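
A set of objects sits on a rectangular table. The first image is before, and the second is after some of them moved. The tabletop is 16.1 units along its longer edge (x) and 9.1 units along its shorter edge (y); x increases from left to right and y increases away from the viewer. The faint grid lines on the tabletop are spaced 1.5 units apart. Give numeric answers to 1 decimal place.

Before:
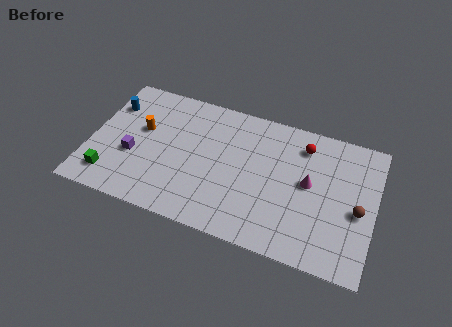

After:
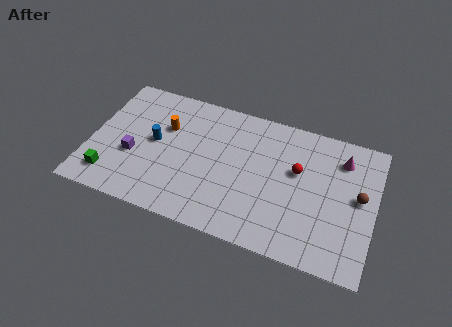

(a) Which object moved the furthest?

the blue cylinder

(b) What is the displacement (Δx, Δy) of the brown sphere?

(0.0, 0.9)

The brown sphere was at about (15.2, 4.0) and moved to about (15.2, 4.9).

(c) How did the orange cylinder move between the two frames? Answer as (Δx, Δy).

(1.3, 0.6)

From the two frames, the orange cylinder sits at roughly (2.8, 5.4) before and (4.1, 6.0) after.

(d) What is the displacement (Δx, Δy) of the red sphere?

(-0.2, -1.8)

The red sphere started near (11.9, 7.3) and ended near (11.7, 5.5).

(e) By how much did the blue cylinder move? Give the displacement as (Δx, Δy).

(2.7, -1.8)

The blue cylinder started near (0.9, 6.6) and ended near (3.6, 4.8).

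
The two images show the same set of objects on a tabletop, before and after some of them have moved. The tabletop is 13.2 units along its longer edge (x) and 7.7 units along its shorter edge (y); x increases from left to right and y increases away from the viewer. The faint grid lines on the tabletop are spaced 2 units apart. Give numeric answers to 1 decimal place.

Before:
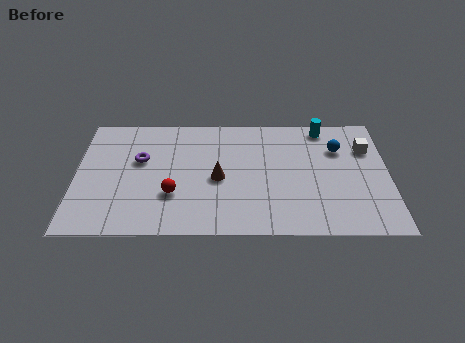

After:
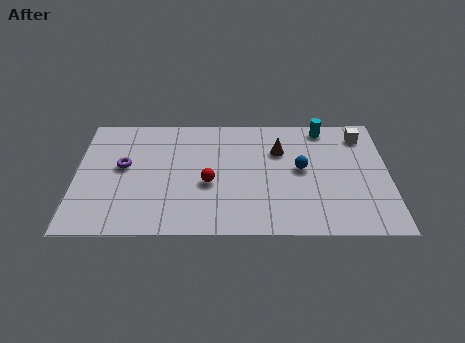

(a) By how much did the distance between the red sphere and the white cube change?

-1.5

Before: roughly 8.7 units apart; after: 7.2. That's 1.5 units closer together.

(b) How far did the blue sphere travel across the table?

2.1

The blue sphere was near (11.1, 5.4) before and (9.5, 4.1) after, so it travelled √(1.6² + 1.3²) ≈ 2.1 units.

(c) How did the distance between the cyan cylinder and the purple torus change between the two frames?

+0.8

They were about 8.1 units apart before and 8.9 after — 0.8 units further apart.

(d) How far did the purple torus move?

0.8

The purple torus moved from about (2.7, 4.7) to (2.0, 4.3), a distance of √(0.7² + 0.4²) ≈ 0.8.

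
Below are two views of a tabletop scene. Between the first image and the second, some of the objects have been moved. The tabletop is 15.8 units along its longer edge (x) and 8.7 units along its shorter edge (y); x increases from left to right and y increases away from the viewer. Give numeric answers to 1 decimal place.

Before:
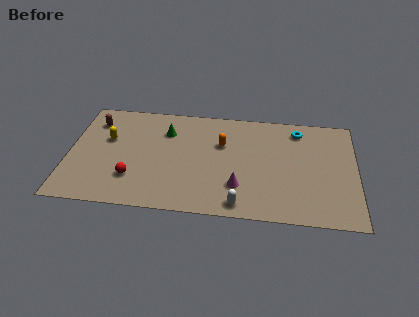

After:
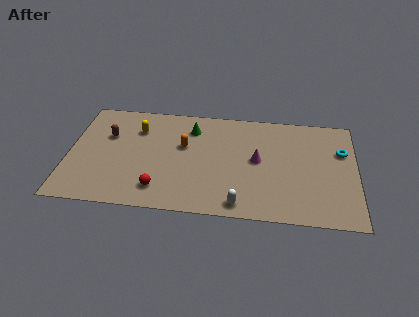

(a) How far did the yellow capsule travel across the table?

1.9

The yellow capsule was near (2.1, 5.4) before and (3.7, 6.4) after, so it travelled √(1.6² + 1.0²) ≈ 1.9 units.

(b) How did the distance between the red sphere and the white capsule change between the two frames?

-1.6

They were about 6.1 units apart before and 4.5 after — 1.6 units closer together.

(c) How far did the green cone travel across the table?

1.5

The green cone was near (5.3, 6.4) before and (6.7, 6.8) after, so it travelled √(1.4² + 0.4²) ≈ 1.5 units.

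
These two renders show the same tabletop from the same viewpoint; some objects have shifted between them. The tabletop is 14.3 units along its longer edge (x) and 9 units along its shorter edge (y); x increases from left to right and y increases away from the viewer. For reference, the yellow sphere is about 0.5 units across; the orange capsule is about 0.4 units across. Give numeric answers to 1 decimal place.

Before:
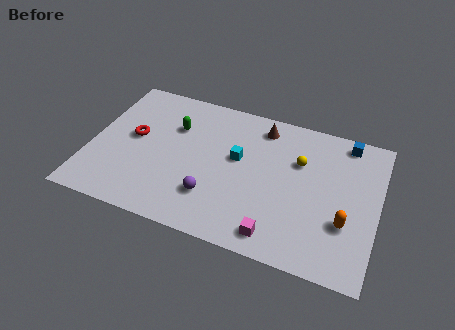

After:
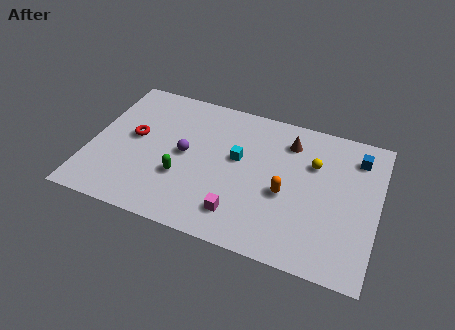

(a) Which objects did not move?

the red torus and the cyan cube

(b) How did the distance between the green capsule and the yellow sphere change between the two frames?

+0.7

Before: roughly 6.3 units apart; after: 7.0. That's 0.7 units further apart.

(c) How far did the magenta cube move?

2.0

From (9.6, 1.2) to (7.7, 1.8), the magenta cube covered √(1.9² + 0.6²) ≈ 2.0 units.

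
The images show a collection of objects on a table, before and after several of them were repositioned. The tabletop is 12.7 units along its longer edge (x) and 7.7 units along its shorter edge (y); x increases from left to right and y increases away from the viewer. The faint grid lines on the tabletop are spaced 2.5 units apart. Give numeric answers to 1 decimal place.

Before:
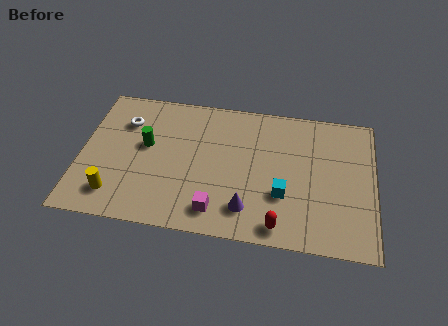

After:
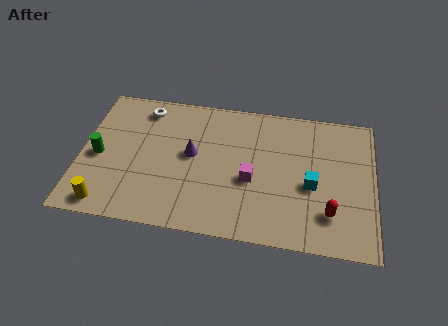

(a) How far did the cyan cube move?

1.4

The cyan cube moved from about (8.8, 2.6) to (10.0, 3.3), a distance of √(1.2² + 0.7²) ≈ 1.4.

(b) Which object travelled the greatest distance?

the purple cone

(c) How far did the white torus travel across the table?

1.2

The white torus moved from about (1.8, 5.6) to (2.6, 6.5), a distance of √(0.8² + 0.9²) ≈ 1.2.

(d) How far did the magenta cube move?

2.4

The magenta cube moved from about (6.0, 1.3) to (7.4, 3.2), a distance of √(1.4² + 1.9²) ≈ 2.4.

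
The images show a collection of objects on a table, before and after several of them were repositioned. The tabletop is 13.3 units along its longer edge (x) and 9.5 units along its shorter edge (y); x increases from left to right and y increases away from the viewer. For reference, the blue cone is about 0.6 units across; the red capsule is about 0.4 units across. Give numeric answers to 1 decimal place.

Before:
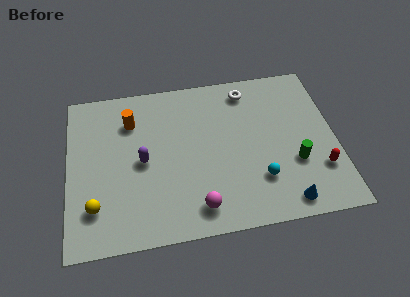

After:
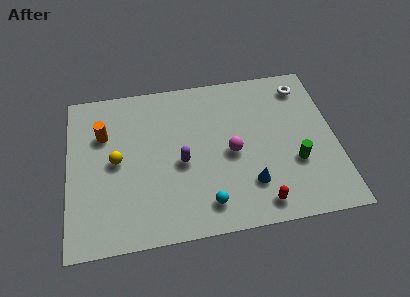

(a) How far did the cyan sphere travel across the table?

2.9

The cyan sphere moved from about (9.4, 2.6) to (6.7, 1.6), a distance of √(2.7² + 1.0²) ≈ 2.9.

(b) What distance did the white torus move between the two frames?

2.8

From (9.1, 8.1) to (11.9, 7.9), the white torus covered √(2.8² + 0.2²) ≈ 2.8 units.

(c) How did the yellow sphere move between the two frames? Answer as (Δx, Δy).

(1.1, 2.5)

The yellow sphere started near (1.3, 2.3) and ended near (2.4, 4.8).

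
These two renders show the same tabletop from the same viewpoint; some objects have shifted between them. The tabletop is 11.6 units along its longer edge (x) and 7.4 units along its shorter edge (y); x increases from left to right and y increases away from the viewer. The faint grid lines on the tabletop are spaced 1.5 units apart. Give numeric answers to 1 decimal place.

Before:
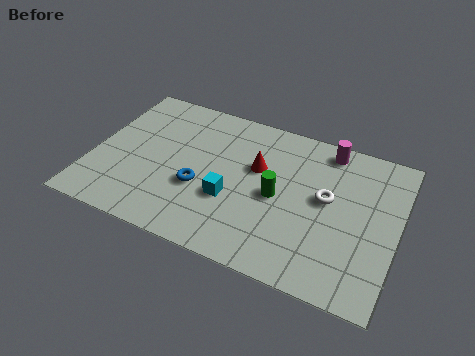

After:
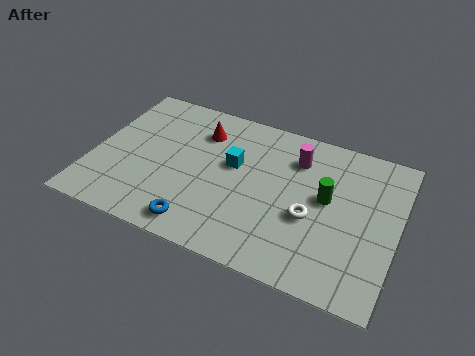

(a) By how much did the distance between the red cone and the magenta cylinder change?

+0.6

The distance was about 3.1 in the first image and 3.7 in the second, so they moved 0.6 units further apart.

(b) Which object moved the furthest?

the red cone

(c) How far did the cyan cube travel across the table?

1.7

From (5.4, 2.7) to (5.3, 4.4), the cyan cube covered √(0.1² + 1.7²) ≈ 1.7 units.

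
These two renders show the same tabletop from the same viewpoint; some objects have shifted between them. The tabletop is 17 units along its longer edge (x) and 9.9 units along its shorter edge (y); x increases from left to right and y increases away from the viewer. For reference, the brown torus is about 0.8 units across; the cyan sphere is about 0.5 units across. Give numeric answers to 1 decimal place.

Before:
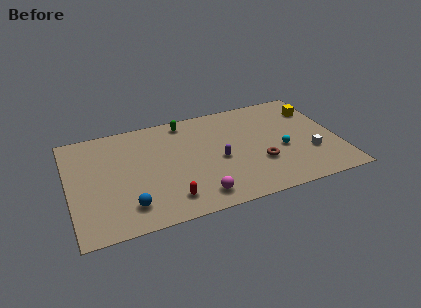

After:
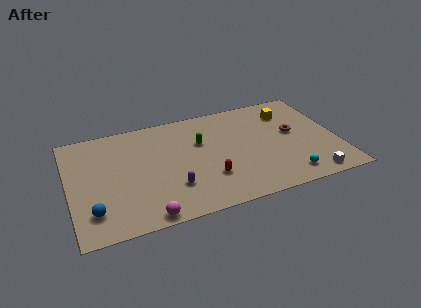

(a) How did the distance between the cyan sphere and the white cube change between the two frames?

-0.4

Before: roughly 1.9 units apart; after: 1.5. That's 0.4 units closer together.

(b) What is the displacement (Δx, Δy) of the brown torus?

(2.4, 2.2)

From the two frames, the brown torus sits at roughly (11.9, 3.3) before and (14.3, 5.5) after.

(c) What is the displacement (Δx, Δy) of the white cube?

(-0.2, -2.2)

From the two frames, the white cube sits at roughly (15.1, 3.2) before and (14.9, 1.0) after.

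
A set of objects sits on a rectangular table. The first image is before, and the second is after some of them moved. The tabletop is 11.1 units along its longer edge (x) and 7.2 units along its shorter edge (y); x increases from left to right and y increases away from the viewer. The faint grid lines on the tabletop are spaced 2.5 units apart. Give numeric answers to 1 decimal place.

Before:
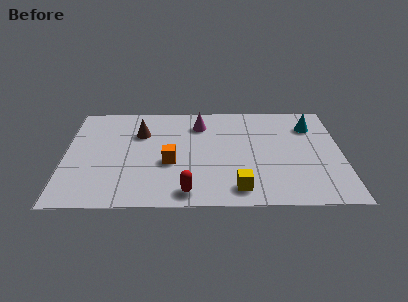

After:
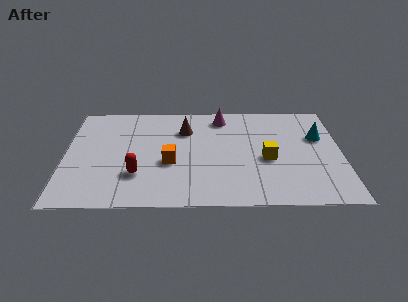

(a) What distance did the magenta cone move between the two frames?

1.0

From (5.4, 5.6) to (6.3, 6.1), the magenta cone covered √(0.9² + 0.5²) ≈ 1.0 units.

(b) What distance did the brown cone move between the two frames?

1.8

The brown cone moved from about (3.0, 5.0) to (4.8, 5.2), a distance of √(1.8² + 0.2²) ≈ 1.8.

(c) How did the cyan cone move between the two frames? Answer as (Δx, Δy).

(0.3, -0.8)

The cyan cone was at about (9.9, 5.4) and moved to about (10.2, 4.6).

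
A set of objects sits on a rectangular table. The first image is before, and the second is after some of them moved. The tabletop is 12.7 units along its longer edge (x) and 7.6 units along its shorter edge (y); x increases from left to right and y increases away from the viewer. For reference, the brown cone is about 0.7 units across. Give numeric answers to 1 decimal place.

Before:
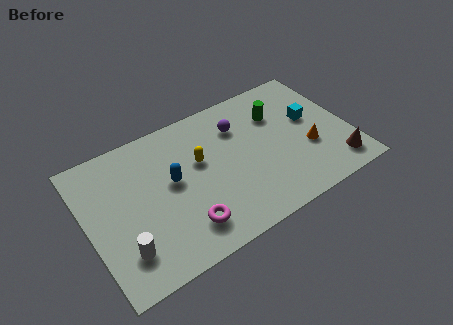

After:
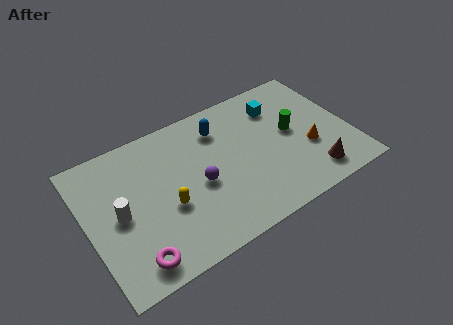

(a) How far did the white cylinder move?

1.9

The white cylinder moved from about (1.4, 1.8) to (1.5, 3.7), a distance of √(0.1² + 1.9²) ≈ 1.9.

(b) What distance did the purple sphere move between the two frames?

3.2

The purple sphere was near (7.6, 5.6) before and (5.3, 3.4) after, so it travelled √(2.3² + 2.2²) ≈ 3.2 units.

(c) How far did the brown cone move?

1.2

From (11.7, 1.3) to (10.5, 1.3), the brown cone covered √(1.2² + 0.0²) ≈ 1.2 units.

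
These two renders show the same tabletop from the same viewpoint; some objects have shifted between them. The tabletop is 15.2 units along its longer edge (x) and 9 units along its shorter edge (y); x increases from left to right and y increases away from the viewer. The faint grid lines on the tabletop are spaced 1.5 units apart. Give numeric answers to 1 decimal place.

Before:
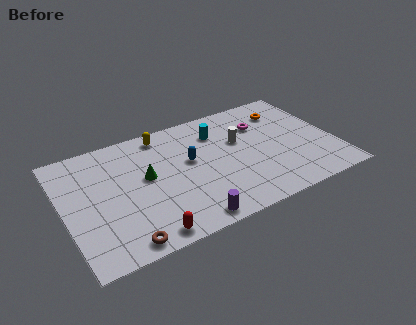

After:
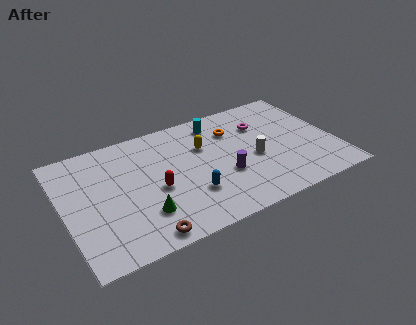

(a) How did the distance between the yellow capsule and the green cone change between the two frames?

+2.1

The distance was about 3.2 in the first image and 5.3 in the second, so they moved 2.1 units further apart.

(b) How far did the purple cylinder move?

3.4

The purple cylinder moved from about (6.4, 0.9) to (8.8, 3.3), a distance of √(2.4² + 2.4²) ≈ 3.4.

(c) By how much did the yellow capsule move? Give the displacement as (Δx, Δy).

(2.1, -1.9)

From the two frames, the yellow capsule sits at roughly (5.9, 7.9) before and (8.0, 6.0) after.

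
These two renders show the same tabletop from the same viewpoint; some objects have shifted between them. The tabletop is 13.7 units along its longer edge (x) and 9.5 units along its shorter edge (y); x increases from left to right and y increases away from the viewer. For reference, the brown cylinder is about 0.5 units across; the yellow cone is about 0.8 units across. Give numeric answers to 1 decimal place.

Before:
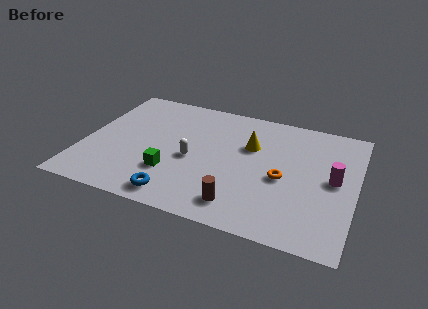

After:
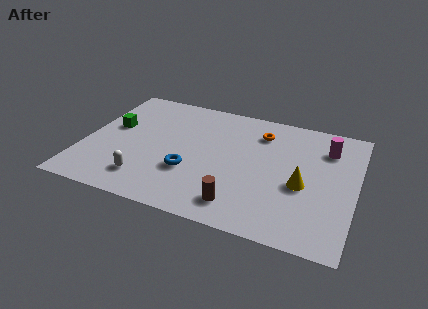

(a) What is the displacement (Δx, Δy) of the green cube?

(-3.3, 2.7)

From the two frames, the green cube sits at roughly (4.6, 2.8) before and (1.3, 5.5) after.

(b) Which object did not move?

the brown cylinder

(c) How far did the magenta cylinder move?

2.4

From (12.6, 4.9) to (12.1, 7.2), the magenta cylinder covered √(0.5² + 2.3²) ≈ 2.4 units.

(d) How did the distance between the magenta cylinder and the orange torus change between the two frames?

+0.8

They were about 2.6 units apart before and 3.4 after — 0.8 units further apart.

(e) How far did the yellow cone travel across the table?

3.6

The yellow cone was near (8.3, 6.2) before and (11.1, 4.0) after, so it travelled √(2.8² + 2.2²) ≈ 3.6 units.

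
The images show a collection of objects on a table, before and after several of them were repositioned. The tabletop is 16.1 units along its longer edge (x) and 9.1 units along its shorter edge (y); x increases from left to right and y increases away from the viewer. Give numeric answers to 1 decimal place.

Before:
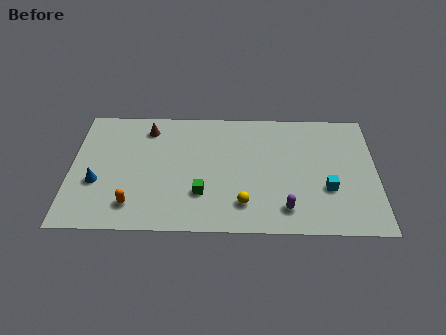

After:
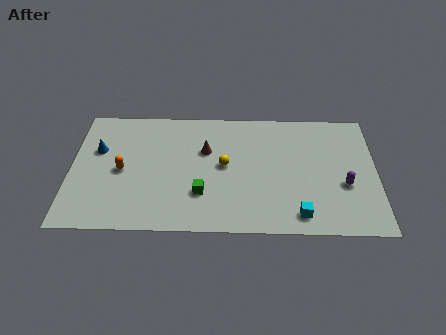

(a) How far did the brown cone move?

3.5

From (4.0, 7.5) to (7.1, 5.9), the brown cone covered √(3.1² + 1.6²) ≈ 3.5 units.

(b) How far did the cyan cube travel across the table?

2.4

The cyan cube moved from about (13.5, 3.2) to (12.0, 1.3), a distance of √(1.5² + 1.9²) ≈ 2.4.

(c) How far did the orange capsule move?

2.6

The orange capsule was near (3.3, 1.8) before and (2.7, 4.3) after, so it travelled √(0.6² + 2.5²) ≈ 2.6 units.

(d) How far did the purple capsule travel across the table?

3.6

The purple capsule was near (11.3, 1.7) before and (14.4, 3.5) after, so it travelled √(3.1² + 1.8²) ≈ 3.6 units.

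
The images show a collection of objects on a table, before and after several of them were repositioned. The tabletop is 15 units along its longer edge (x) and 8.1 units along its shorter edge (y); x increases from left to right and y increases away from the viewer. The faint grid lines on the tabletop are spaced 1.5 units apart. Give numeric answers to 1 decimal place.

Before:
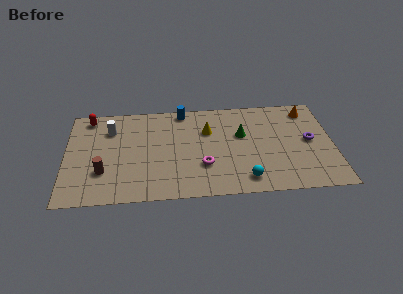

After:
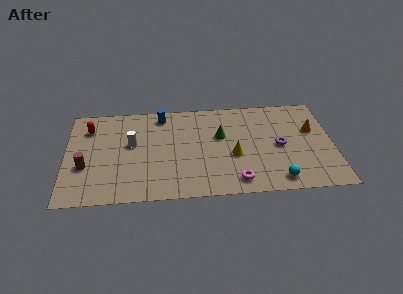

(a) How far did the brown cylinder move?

1.1

The brown cylinder was near (2.1, 2.5) before and (1.1, 3.0) after, so it travelled √(1.0² + 0.5²) ≈ 1.1 units.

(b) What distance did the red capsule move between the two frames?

0.9

The red capsule was near (1.3, 7.1) before and (1.3, 6.2) after, so it travelled √(0.0² + 0.9²) ≈ 0.9 units.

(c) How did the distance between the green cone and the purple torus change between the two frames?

-0.4

Before: roughly 3.9 units apart; after: 3.5. That's 0.4 units closer together.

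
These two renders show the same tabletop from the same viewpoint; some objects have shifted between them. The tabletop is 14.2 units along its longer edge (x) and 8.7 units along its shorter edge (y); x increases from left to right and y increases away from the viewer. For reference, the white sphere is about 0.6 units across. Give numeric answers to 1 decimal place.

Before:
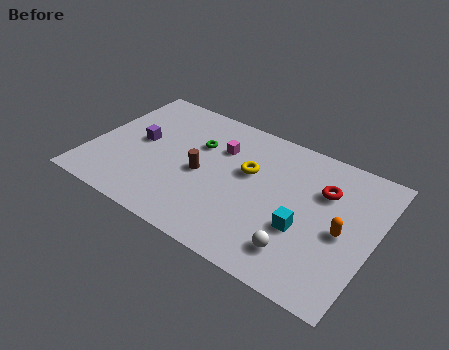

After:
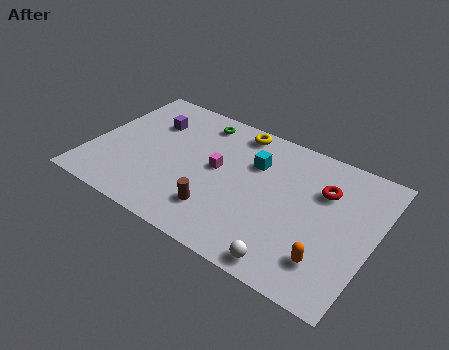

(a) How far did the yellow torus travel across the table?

2.6

The yellow torus was near (7.8, 5.3) before and (6.8, 7.7) after, so it travelled √(1.0² + 2.4²) ≈ 2.6 units.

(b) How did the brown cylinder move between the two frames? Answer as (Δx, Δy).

(1.2, -1.9)

The brown cylinder was at about (5.6, 4.0) and moved to about (6.8, 2.1).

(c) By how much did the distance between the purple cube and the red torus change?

-0.4

They were about 9.3 units apart before and 8.9 after — 0.4 units closer together.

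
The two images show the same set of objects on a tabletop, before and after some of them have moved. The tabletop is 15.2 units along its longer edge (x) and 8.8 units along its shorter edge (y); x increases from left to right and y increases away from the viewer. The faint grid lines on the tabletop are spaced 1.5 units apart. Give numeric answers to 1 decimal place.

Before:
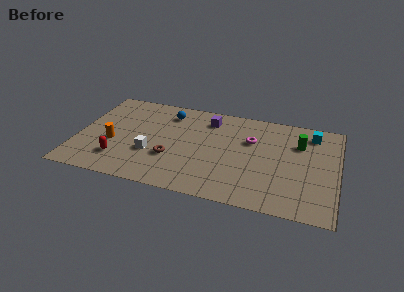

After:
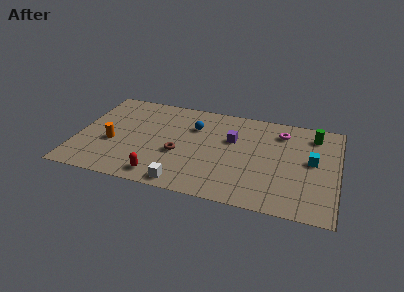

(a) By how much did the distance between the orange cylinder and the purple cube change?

+0.7

The distance was about 6.5 in the first image and 7.2 in the second, so they moved 0.7 units further apart.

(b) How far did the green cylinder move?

1.3

From (12.9, 6.2) to (13.7, 7.2), the green cylinder covered √(0.8² + 1.0²) ≈ 1.3 units.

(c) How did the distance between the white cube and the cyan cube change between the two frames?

-1.9

They were about 10.1 units apart before and 8.2 after — 1.9 units closer together.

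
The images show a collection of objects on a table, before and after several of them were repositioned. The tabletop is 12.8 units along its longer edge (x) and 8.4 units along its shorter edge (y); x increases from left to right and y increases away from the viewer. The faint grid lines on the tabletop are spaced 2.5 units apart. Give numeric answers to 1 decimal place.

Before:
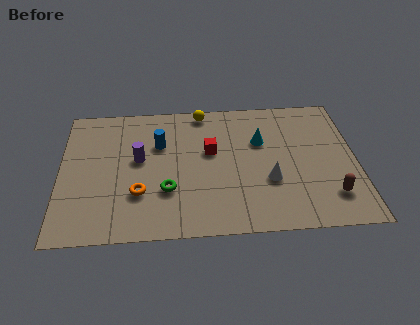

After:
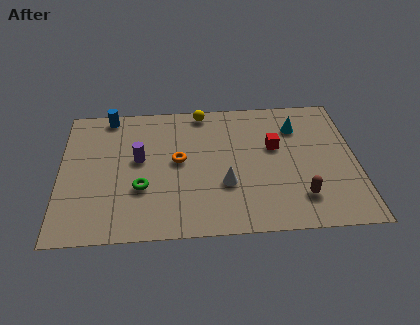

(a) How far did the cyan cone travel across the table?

1.8

From (8.7, 5.5) to (10.3, 6.3), the cyan cone covered √(1.6² + 0.8²) ≈ 1.8 units.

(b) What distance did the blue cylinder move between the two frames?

3.0

The blue cylinder moved from about (4.3, 5.6) to (2.1, 7.6), a distance of √(2.2² + 2.0²) ≈ 3.0.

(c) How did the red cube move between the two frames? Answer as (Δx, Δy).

(2.8, 0.1)

From the two frames, the red cube sits at roughly (6.5, 5.0) before and (9.3, 5.1) after.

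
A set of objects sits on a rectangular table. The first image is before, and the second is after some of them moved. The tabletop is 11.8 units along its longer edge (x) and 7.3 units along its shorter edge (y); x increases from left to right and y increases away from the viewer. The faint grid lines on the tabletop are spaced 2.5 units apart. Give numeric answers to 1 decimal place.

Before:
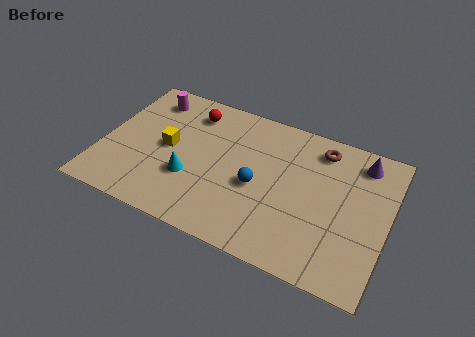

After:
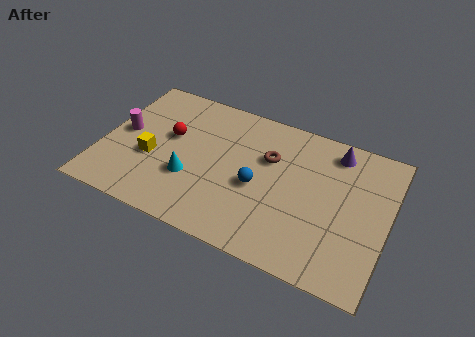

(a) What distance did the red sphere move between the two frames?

1.7

The red sphere moved from about (3.4, 5.9) to (2.7, 4.3), a distance of √(0.7² + 1.6²) ≈ 1.7.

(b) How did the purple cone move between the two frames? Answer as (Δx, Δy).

(-1.1, 0.1)

The purple cone started near (10.5, 6.1) and ended near (9.4, 6.2).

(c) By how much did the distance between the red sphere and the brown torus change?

-1.3

They were about 5.4 units apart before and 4.1 after — 1.3 units closer together.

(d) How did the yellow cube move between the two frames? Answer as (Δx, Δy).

(-0.6, -0.8)

The yellow cube started near (2.7, 3.7) and ended near (2.1, 2.9).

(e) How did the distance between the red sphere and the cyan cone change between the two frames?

-1.3

Before: roughly 3.4 units apart; after: 2.1. That's 1.3 units closer together.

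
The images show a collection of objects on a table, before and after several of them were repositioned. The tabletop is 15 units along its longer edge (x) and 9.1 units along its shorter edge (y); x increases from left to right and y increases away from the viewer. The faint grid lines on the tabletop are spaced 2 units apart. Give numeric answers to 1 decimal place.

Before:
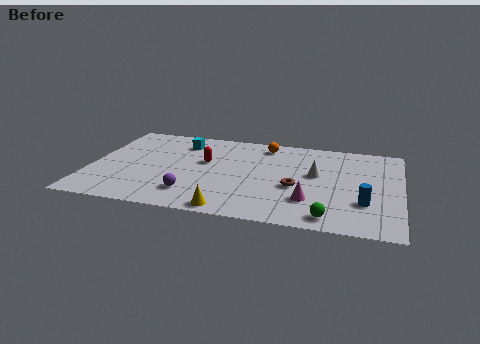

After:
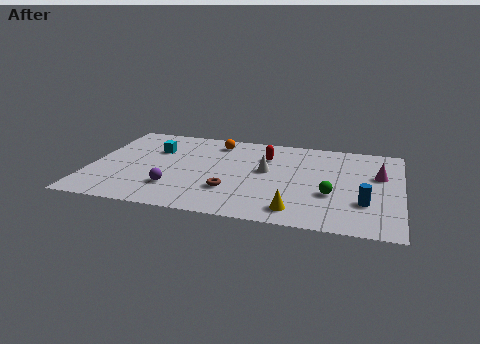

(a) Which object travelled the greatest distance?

the magenta cone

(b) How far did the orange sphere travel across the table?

2.4

The orange sphere was near (8.3, 7.8) before and (5.9, 7.6) after, so it travelled √(2.4² + 0.2²) ≈ 2.4 units.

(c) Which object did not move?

the blue cylinder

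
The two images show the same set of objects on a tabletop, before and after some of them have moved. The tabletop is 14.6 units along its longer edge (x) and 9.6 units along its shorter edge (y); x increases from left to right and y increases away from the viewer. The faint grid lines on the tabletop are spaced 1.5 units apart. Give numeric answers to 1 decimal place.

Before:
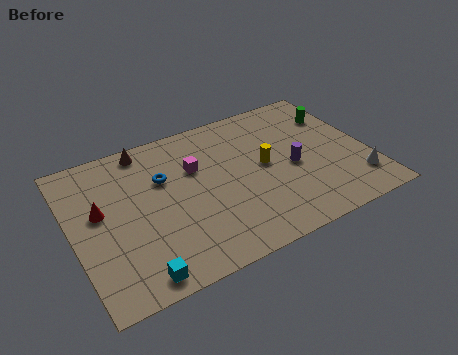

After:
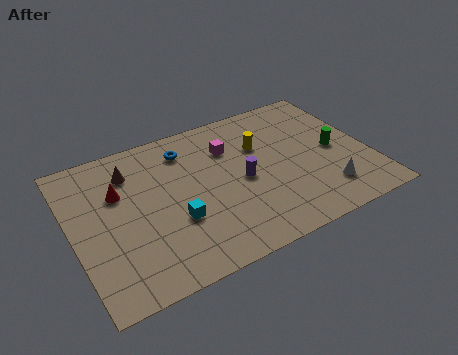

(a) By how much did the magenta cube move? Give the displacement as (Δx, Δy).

(1.8, 0.6)

From the two frames, the magenta cube sits at roughly (6.2, 6.3) before and (8.0, 6.9) after.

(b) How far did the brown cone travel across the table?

1.5

The brown cone was near (4.0, 8.6) before and (3.1, 7.4) after, so it travelled √(0.9² + 1.2²) ≈ 1.5 units.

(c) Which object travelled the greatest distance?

the cyan cube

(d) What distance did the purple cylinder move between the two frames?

2.5

The purple cylinder was near (10.8, 4.3) before and (8.3, 4.5) after, so it travelled √(2.5² + 0.2²) ≈ 2.5 units.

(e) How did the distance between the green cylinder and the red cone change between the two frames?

-1.5

They were about 12.2 units apart before and 10.7 after — 1.5 units closer together.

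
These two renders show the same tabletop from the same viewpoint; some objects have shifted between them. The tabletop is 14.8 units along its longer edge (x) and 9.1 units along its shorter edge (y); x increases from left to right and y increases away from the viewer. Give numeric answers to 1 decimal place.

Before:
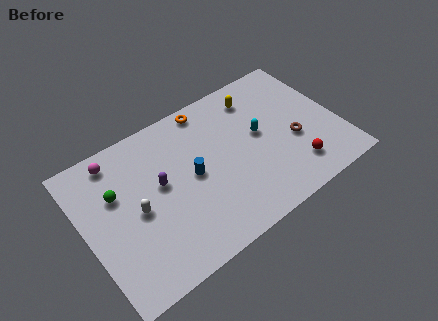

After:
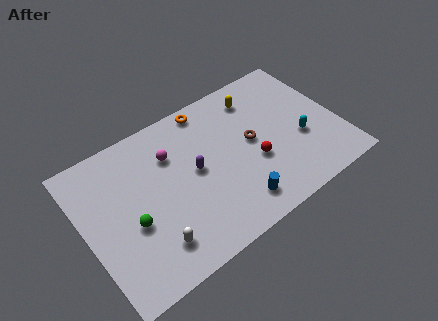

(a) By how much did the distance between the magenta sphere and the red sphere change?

-5.9

Before: roughly 11.2 units apart; after: 5.3. That's 5.9 units closer together.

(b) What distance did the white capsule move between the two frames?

2.5

The white capsule was near (2.9, 4.3) before and (3.4, 1.9) after, so it travelled √(0.5² + 2.4²) ≈ 2.5 units.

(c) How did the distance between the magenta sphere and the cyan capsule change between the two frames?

-0.7

They were about 8.5 units apart before and 7.8 after — 0.7 units closer together.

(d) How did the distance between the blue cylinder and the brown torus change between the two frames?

-2.4

The distance was about 6.0 in the first image and 3.6 in the second, so they moved 2.4 units closer together.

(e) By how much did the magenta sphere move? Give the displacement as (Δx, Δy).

(3.0, -1.4)

The magenta sphere was at about (2.3, 7.9) and moved to about (5.3, 6.5).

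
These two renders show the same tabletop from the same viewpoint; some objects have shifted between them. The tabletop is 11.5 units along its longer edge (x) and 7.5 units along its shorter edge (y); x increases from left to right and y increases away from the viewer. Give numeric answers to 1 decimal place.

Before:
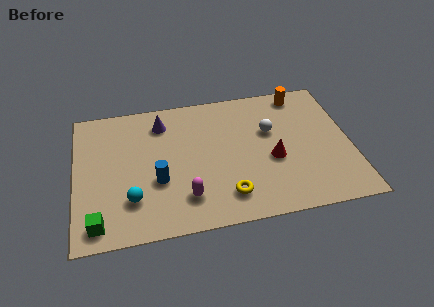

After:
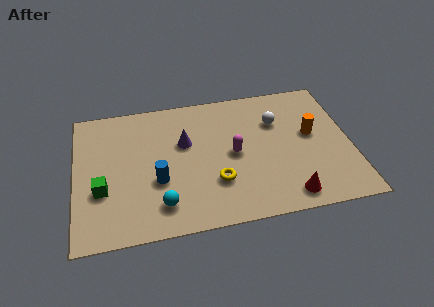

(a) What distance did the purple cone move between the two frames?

1.6

The purple cone moved from about (3.7, 6.0) to (4.6, 4.7), a distance of √(0.9² + 1.3²) ≈ 1.6.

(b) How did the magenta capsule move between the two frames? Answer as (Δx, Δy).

(2.1, 2.0)

From the two frames, the magenta capsule sits at roughly (4.5, 1.7) before and (6.6, 3.7) after.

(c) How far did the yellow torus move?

0.9

From (6.2, 1.5) to (5.8, 2.3), the yellow torus covered √(0.4² + 0.8²) ≈ 0.9 units.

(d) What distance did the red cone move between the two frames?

2.2

The red cone moved from about (8.2, 3.1) to (8.7, 1.0), a distance of √(0.5² + 2.1²) ≈ 2.2.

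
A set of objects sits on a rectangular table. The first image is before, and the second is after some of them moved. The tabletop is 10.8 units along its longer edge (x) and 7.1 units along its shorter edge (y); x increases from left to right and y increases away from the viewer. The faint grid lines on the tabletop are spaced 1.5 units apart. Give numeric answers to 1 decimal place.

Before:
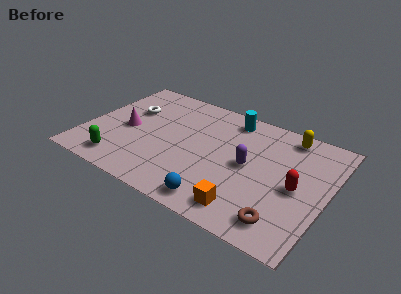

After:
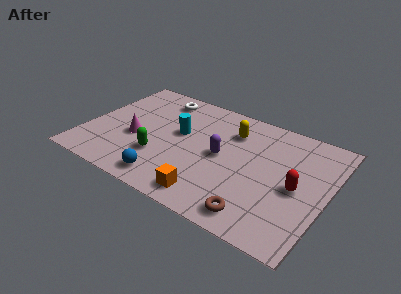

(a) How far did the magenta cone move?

0.6

The magenta cone moved from about (1.8, 3.3) to (2.3, 2.9), a distance of √(0.5² + 0.4²) ≈ 0.6.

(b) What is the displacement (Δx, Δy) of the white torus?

(1.1, 1.4)

The white torus was at about (1.7, 4.6) and moved to about (2.8, 6.0).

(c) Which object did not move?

the red capsule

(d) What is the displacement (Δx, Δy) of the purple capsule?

(-1.2, 0.0)

From the two frames, the purple capsule sits at roughly (7.3, 3.6) before and (6.1, 3.6) after.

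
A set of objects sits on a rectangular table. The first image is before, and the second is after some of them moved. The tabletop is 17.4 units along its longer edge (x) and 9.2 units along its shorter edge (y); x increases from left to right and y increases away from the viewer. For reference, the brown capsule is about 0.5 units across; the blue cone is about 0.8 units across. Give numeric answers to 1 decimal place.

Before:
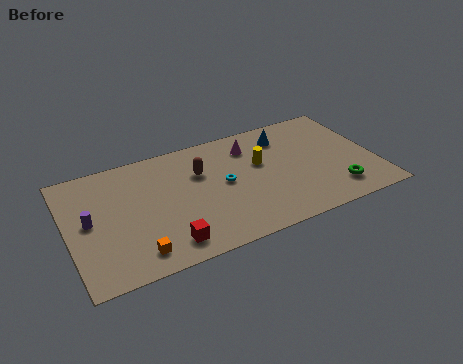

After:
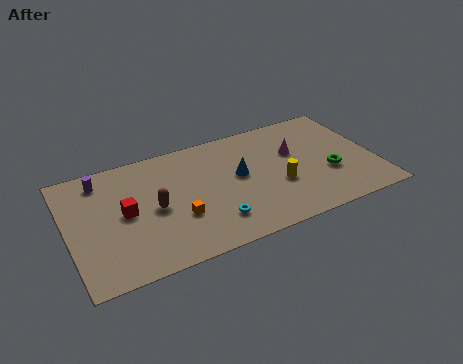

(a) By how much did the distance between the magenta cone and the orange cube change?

-1.6

They were about 9.1 units apart before and 7.5 after — 1.6 units closer together.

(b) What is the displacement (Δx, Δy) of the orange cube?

(2.5, 1.7)

From the two frames, the orange cube sits at roughly (3.5, 1.5) before and (6.0, 3.2) after.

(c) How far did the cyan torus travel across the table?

2.8

The cyan torus moved from about (8.8, 4.8) to (7.9, 2.1), a distance of √(0.9² + 2.7²) ≈ 2.8.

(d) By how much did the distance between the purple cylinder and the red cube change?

-2.0

Before: roughly 5.2 units apart; after: 3.2. That's 2.0 units closer together.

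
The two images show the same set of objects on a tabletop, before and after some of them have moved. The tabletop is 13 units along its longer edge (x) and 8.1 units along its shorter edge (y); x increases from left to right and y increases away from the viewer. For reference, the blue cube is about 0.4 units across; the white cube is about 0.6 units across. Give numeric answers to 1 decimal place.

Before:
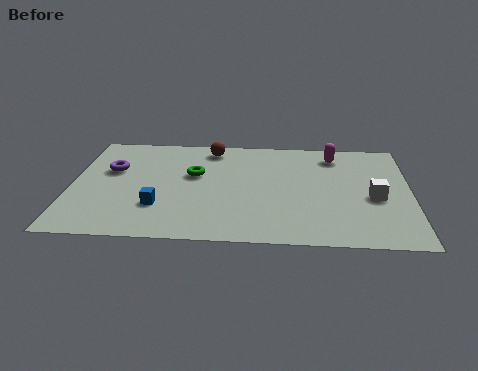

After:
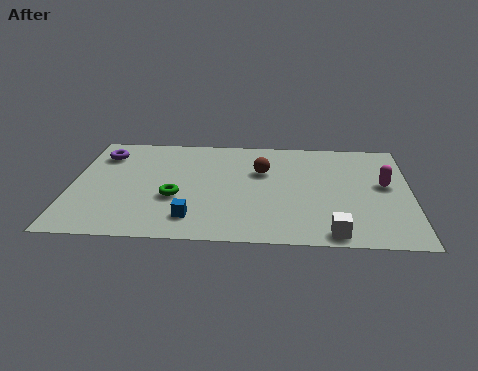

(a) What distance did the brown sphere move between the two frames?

2.6

The brown sphere was near (5.3, 7.0) before and (7.3, 5.3) after, so it travelled √(2.0² + 1.7²) ≈ 2.6 units.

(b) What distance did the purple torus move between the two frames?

1.3

From (1.5, 5.1) to (1.1, 6.3), the purple torus covered √(0.4² + 1.2²) ≈ 1.3 units.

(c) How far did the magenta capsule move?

2.9

The magenta capsule was near (10.1, 6.7) before and (12.0, 4.5) after, so it travelled √(1.9² + 2.2²) ≈ 2.9 units.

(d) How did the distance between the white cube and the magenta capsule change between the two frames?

+0.7

The distance was about 3.5 in the first image and 4.2 in the second, so they moved 0.7 units further apart.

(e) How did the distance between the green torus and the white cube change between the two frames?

-0.6

Before: roughly 7.0 units apart; after: 6.4. That's 0.6 units closer together.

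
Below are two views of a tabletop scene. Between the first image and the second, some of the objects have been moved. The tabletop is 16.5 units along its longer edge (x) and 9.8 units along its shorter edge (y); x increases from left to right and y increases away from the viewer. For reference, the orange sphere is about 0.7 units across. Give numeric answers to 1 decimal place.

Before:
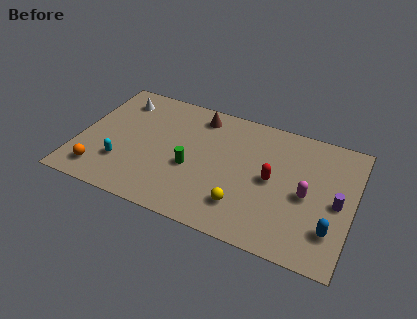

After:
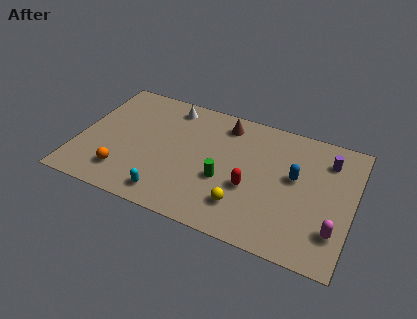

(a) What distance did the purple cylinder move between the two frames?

3.1

From (15.6, 4.6) to (14.8, 7.6), the purple cylinder covered √(0.8² + 3.0²) ≈ 3.1 units.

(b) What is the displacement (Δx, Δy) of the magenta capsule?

(1.8, -2.0)

From the two frames, the magenta capsule sits at roughly (13.8, 4.5) before and (15.6, 2.5) after.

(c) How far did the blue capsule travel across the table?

3.9

The blue capsule was near (15.4, 2.5) before and (13.0, 5.6) after, so it travelled √(2.4² + 3.1²) ≈ 3.9 units.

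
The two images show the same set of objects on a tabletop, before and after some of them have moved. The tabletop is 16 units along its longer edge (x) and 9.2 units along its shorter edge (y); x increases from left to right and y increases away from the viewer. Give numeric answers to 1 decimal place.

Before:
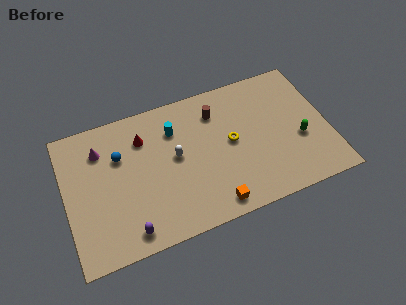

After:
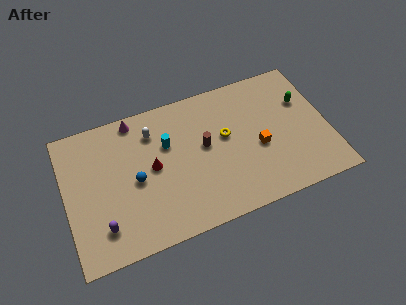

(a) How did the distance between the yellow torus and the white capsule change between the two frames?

+1.3

The distance was about 3.4 in the first image and 4.7 in the second, so they moved 1.3 units further apart.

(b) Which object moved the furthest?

the orange cube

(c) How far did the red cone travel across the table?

2.1

The red cone moved from about (4.9, 6.9) to (5.3, 4.8), a distance of √(0.4² + 2.1²) ≈ 2.1.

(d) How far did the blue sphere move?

2.1

The blue sphere moved from about (3.4, 6.2) to (4.2, 4.3), a distance of √(0.8² + 1.9²) ≈ 2.1.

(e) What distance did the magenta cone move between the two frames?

2.6

The magenta cone moved from about (2.3, 7.0) to (4.5, 8.3), a distance of √(2.2² + 1.3²) ≈ 2.6.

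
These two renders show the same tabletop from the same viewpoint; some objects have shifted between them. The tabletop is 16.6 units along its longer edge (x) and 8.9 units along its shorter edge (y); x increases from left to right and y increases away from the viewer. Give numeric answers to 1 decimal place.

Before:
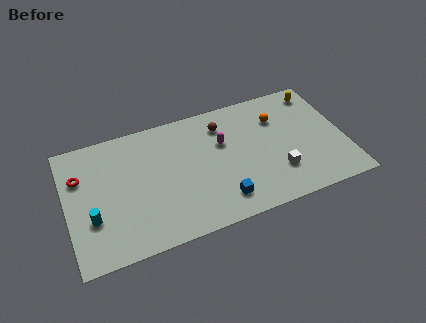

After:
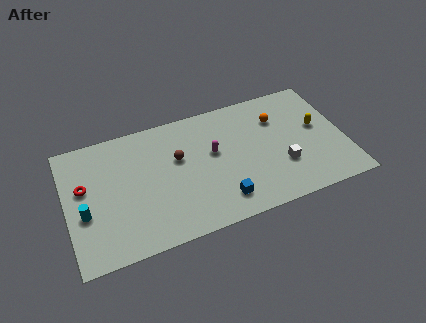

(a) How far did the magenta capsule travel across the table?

0.8

The magenta capsule was near (9.4, 5.7) before and (8.8, 5.2) after, so it travelled √(0.6² + 0.5²) ≈ 0.8 units.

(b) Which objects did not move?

the blue cube and the orange sphere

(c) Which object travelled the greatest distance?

the brown sphere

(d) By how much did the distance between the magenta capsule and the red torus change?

-0.8

Before: roughly 8.5 units apart; after: 7.7. That's 0.8 units closer together.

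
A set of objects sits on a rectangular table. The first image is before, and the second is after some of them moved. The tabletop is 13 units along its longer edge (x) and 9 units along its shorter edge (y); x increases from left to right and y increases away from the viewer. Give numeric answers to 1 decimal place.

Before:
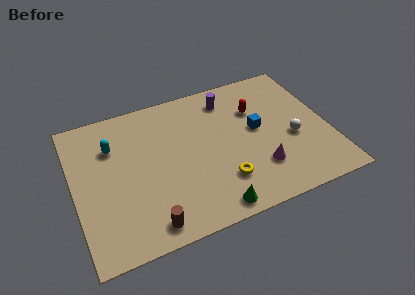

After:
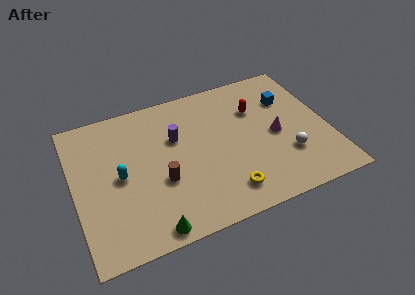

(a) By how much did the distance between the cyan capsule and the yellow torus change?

-0.8

Before: roughly 6.6 units apart; after: 5.8. That's 0.8 units closer together.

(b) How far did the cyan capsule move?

2.0

The cyan capsule moved from about (2.1, 6.4) to (2.3, 4.4), a distance of √(0.2² + 2.0²) ≈ 2.0.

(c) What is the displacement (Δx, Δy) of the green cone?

(-3.1, -0.1)

The green cone was at about (6.6, 0.9) and moved to about (3.5, 0.8).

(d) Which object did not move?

the red capsule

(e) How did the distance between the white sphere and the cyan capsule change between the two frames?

-0.8

Before: roughly 9.4 units apart; after: 8.6. That's 0.8 units closer together.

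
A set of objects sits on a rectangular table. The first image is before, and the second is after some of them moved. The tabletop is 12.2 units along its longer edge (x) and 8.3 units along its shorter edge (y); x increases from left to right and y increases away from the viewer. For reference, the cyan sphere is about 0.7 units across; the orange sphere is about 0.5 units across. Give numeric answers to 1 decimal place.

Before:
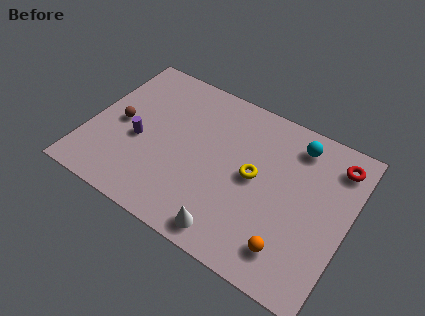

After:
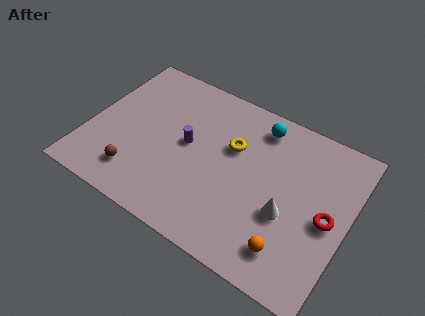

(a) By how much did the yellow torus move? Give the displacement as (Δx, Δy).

(-1.2, 1.0)

The yellow torus started near (7.8, 4.3) and ended near (6.6, 5.3).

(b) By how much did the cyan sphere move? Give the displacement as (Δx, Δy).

(-1.8, 0.1)

The cyan sphere was at about (9.4, 6.9) and moved to about (7.6, 7.0).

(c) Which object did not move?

the orange sphere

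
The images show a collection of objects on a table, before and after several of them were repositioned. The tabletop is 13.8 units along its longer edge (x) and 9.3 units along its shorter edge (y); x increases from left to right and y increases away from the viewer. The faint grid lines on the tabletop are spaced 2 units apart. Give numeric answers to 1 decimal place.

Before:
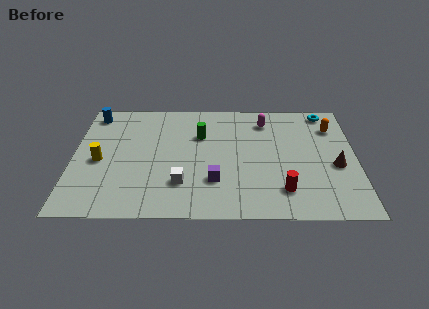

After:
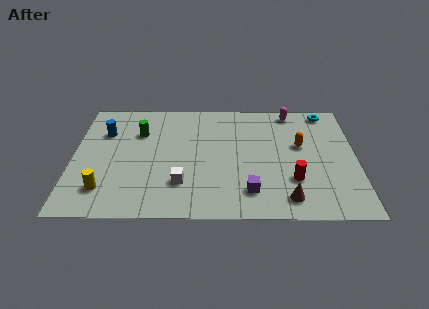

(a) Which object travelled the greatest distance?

the brown cone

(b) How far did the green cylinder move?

3.0

From (6.2, 6.3) to (3.2, 6.5), the green cylinder covered √(3.0² + 0.2²) ≈ 3.0 units.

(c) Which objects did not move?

the cyan torus and the white cube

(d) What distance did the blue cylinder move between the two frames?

1.6

The blue cylinder was near (0.9, 8.0) before and (1.5, 6.5) after, so it travelled √(0.6² + 1.5²) ≈ 1.6 units.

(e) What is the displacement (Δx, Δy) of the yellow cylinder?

(0.3, -2.2)

The yellow cylinder started near (1.3, 4.2) and ended near (1.6, 2.0).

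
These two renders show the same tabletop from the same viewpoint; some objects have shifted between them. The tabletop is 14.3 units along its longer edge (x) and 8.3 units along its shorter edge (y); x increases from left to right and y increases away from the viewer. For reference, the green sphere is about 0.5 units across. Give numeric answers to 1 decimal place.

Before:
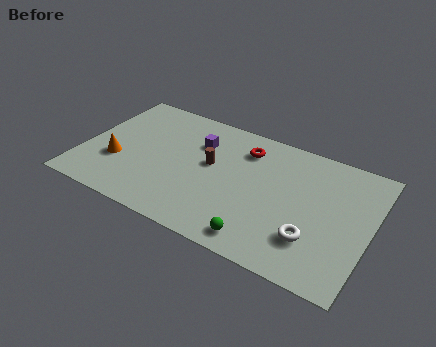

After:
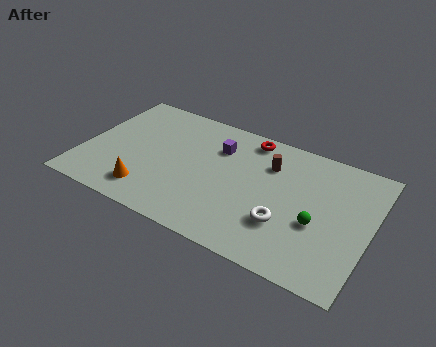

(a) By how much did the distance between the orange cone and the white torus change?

-3.1

The distance was about 9.9 in the first image and 6.8 in the second, so they moved 3.1 units closer together.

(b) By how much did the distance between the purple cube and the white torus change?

-2.1

They were about 7.2 units apart before and 5.1 after — 2.1 units closer together.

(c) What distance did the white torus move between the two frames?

1.4

The white torus was near (11.7, 2.3) before and (10.3, 2.6) after, so it travelled √(1.4² + 0.3²) ≈ 1.4 units.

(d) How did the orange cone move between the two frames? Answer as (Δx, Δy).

(1.8, -1.3)

From the two frames, the orange cone sits at roughly (1.8, 2.9) before and (3.6, 1.6) after.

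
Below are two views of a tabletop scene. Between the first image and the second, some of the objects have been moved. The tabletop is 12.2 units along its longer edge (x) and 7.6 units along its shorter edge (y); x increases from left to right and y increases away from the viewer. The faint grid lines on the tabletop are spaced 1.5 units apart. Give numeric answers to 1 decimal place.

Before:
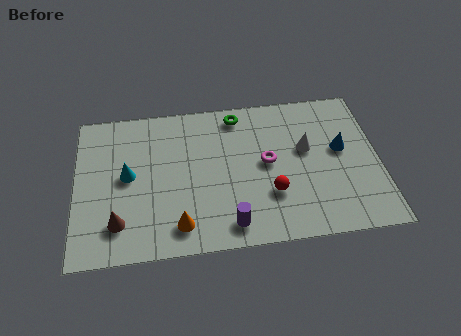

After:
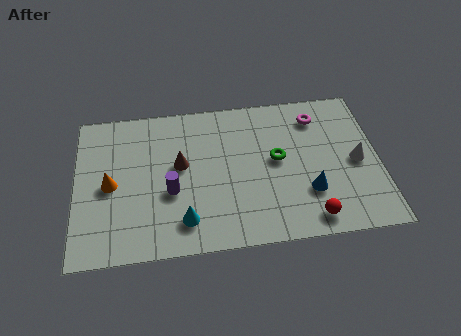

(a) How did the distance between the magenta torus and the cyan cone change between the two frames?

+1.6

The distance was about 5.6 in the first image and 7.2 in the second, so they moved 1.6 units further apart.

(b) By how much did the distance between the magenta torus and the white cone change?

+1.2

The distance was about 1.7 in the first image and 2.9 in the second, so they moved 1.2 units further apart.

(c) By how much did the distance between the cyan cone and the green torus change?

-0.6

They were about 5.2 units apart before and 4.6 after — 0.6 units closer together.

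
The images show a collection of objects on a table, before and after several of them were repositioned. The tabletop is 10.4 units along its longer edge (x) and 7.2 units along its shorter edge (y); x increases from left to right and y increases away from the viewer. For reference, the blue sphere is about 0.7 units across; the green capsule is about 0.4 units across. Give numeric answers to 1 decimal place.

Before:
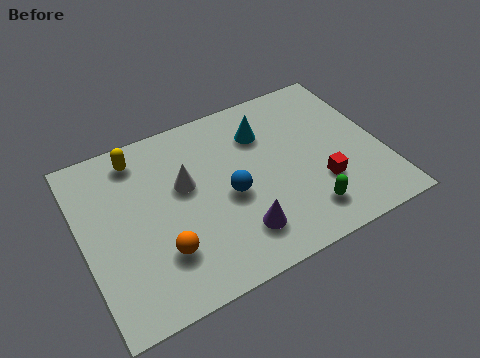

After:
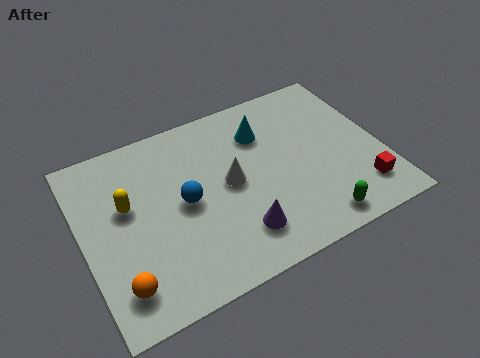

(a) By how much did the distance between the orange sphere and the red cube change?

+2.8

They were about 5.6 units apart before and 8.4 after — 2.8 units further apart.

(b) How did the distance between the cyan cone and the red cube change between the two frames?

+1.4

They were about 3.4 units apart before and 4.8 after — 1.4 units further apart.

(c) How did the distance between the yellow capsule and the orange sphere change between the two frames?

-1.1

The distance was about 4.1 in the first image and 3.0 in the second, so they moved 1.1 units closer together.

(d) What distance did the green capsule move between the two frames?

0.6

The green capsule moved from about (7.4, 1.4) to (7.7, 0.9), a distance of √(0.3² + 0.5²) ≈ 0.6.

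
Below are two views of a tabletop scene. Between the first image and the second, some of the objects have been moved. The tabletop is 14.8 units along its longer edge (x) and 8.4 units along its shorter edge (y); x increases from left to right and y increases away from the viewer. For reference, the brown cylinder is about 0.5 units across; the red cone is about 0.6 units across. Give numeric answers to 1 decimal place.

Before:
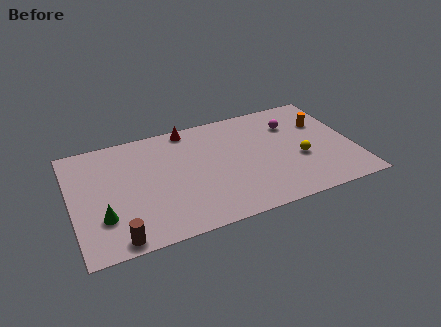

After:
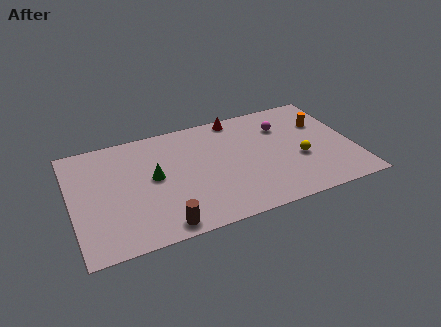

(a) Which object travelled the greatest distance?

the green cone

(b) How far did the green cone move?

3.4

The green cone moved from about (1.5, 2.5) to (4.3, 4.5), a distance of √(2.8² + 2.0²) ≈ 3.4.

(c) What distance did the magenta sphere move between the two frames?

0.5

The magenta sphere was near (11.8, 6.1) before and (11.3, 6.1) after, so it travelled √(0.5² + 0.0²) ≈ 0.5 units.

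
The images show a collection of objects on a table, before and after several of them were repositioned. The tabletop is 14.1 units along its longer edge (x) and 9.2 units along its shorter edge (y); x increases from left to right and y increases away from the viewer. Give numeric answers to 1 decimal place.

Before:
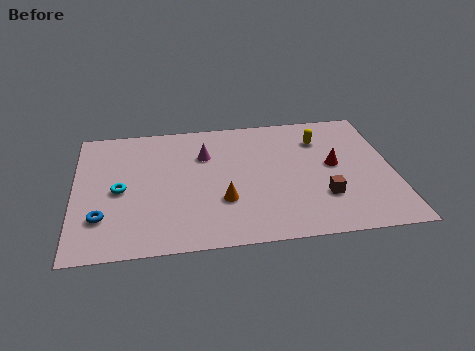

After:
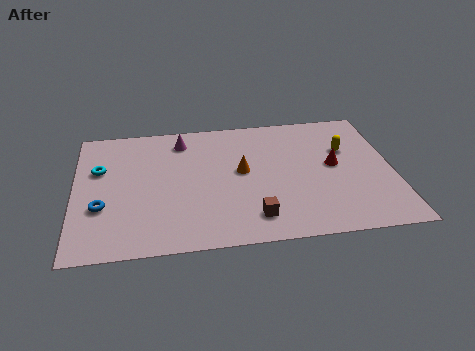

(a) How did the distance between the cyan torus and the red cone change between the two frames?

+0.9

They were about 9.5 units apart before and 10.4 after — 0.9 units further apart.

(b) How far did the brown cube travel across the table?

3.3

The brown cube moved from about (10.9, 2.7) to (7.8, 1.7), a distance of √(3.1² + 1.0²) ≈ 3.3.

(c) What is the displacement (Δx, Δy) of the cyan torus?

(-0.9, 1.6)

From the two frames, the cyan torus sits at roughly (2.0, 4.3) before and (1.1, 5.9) after.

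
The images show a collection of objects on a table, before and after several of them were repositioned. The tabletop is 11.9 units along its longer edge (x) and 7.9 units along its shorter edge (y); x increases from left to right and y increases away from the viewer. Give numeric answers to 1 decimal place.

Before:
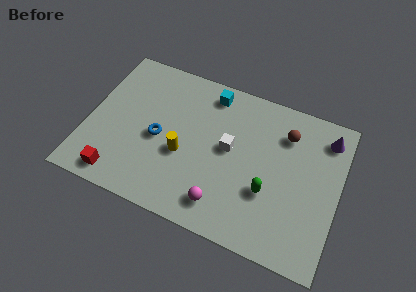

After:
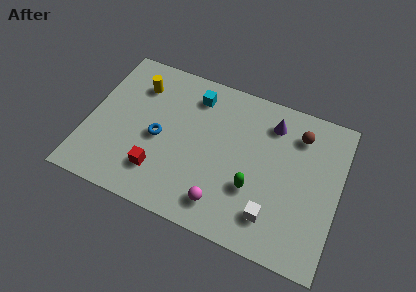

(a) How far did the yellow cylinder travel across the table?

3.8

From (4.6, 3.2) to (2.1, 6.0), the yellow cylinder covered √(2.5² + 2.8²) ≈ 3.8 units.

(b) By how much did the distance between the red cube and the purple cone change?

-4.2

They were about 10.8 units apart before and 6.6 after — 4.2 units closer together.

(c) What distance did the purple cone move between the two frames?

2.6

From (11.1, 6.5) to (8.5, 6.3), the purple cone covered √(2.6² + 0.2²) ≈ 2.6 units.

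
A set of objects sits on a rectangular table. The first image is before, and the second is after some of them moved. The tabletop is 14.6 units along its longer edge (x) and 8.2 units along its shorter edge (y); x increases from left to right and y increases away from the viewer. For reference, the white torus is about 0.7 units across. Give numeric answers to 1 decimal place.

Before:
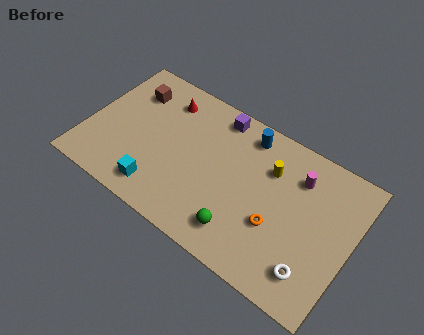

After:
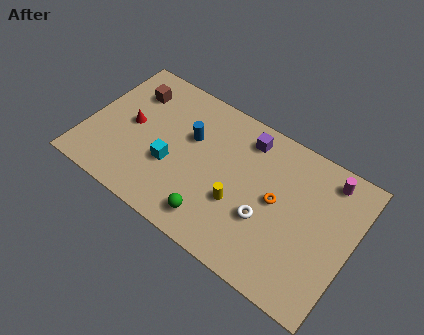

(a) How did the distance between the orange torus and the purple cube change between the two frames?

-2.5

Before: roughly 5.8 units apart; after: 3.3. That's 2.5 units closer together.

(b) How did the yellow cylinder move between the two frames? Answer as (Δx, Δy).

(-1.3, -2.8)

The yellow cylinder started near (9.9, 5.8) and ended near (8.6, 3.0).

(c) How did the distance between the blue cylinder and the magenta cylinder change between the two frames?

+4.5

The distance was about 3.1 in the first image and 7.6 in the second, so they moved 4.5 units further apart.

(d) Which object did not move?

the brown cube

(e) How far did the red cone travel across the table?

2.8

From (3.8, 6.6) to (2.3, 4.2), the red cone covered √(1.5² + 2.4²) ≈ 2.8 units.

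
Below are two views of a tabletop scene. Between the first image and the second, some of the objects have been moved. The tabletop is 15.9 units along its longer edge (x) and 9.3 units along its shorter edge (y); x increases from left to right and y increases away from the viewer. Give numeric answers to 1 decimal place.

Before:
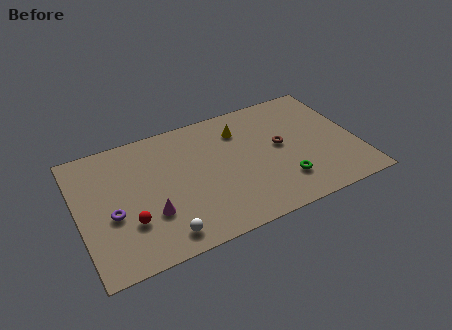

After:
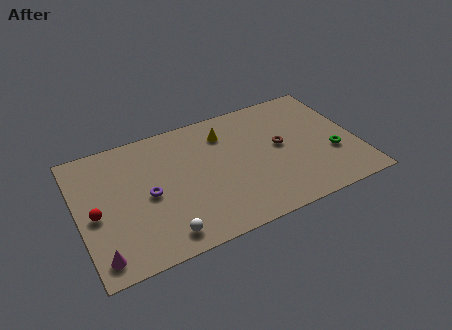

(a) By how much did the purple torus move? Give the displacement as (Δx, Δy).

(2.1, 0.6)

The purple torus was at about (1.8, 3.8) and moved to about (3.9, 4.4).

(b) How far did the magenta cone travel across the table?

3.4

The magenta cone was near (3.9, 3.0) before and (0.9, 1.3) after, so it travelled √(3.0² + 1.7²) ≈ 3.4 units.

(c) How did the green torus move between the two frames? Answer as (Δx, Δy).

(3.0, 1.0)

From the two frames, the green torus sits at roughly (11.4, 2.3) before and (14.4, 3.3) after.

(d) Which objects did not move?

the brown torus and the white sphere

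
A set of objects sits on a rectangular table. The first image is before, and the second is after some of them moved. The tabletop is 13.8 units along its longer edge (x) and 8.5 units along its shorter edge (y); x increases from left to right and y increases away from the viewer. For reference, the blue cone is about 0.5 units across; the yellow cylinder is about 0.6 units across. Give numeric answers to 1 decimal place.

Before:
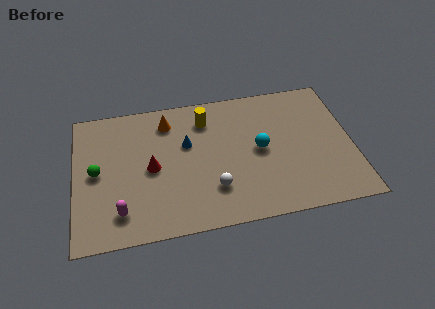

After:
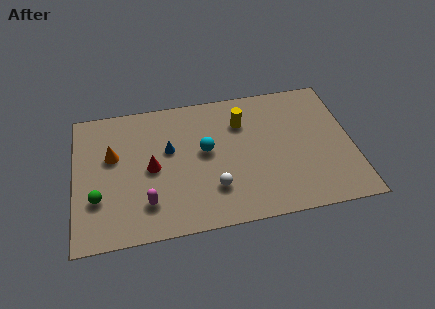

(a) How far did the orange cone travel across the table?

3.3

The orange cone moved from about (4.7, 6.9) to (1.9, 5.2), a distance of √(2.8² + 1.7²) ≈ 3.3.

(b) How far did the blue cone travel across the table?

0.9

From (5.6, 5.3) to (4.7, 5.1), the blue cone covered √(0.9² + 0.2²) ≈ 0.9 units.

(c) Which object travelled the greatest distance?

the orange cone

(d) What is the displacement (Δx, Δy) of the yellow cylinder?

(1.8, -0.5)

The yellow cylinder was at about (6.6, 6.7) and moved to about (8.4, 6.2).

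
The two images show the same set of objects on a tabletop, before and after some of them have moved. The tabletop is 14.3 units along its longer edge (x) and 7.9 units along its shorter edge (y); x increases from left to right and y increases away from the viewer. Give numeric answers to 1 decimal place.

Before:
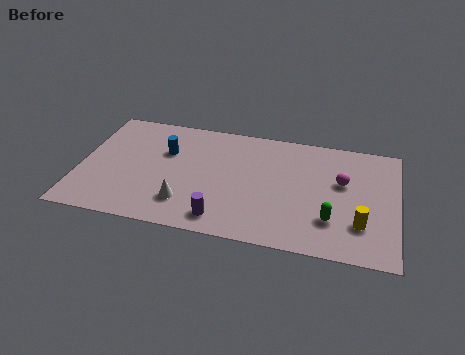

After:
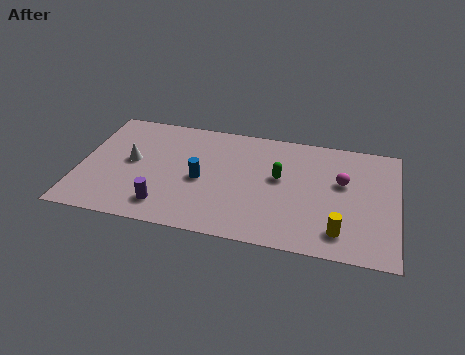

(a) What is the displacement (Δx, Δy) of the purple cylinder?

(-2.6, 0.3)

The purple cylinder started near (6.6, 1.2) and ended near (4.0, 1.5).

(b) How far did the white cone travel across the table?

3.5

The white cone moved from about (4.9, 1.9) to (2.3, 4.2), a distance of √(2.6² + 2.3²) ≈ 3.5.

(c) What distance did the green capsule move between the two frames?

3.3

From (11.4, 2.2) to (9.0, 4.5), the green capsule covered √(2.4² + 2.3²) ≈ 3.3 units.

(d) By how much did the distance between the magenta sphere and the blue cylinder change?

-1.6

Before: roughly 8.0 units apart; after: 6.4. That's 1.6 units closer together.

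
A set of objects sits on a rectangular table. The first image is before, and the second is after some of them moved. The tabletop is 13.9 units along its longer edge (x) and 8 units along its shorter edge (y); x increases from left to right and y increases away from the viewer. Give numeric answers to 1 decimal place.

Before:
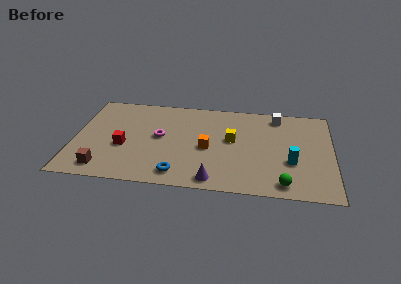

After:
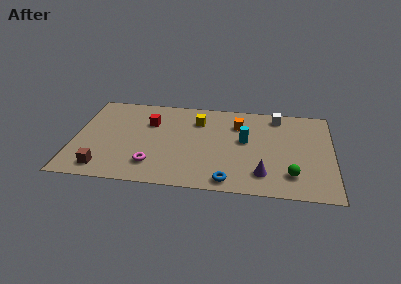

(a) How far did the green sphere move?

0.9

From (11.3, 1.0) to (11.7, 1.8), the green sphere covered √(0.4² + 0.8²) ≈ 0.9 units.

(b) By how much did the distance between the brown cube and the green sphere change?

+0.4

Before: roughly 9.6 units apart; after: 10.0. That's 0.4 units further apart.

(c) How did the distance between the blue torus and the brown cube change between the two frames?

+2.7

Before: roughly 4.0 units apart; after: 6.7. That's 2.7 units further apart.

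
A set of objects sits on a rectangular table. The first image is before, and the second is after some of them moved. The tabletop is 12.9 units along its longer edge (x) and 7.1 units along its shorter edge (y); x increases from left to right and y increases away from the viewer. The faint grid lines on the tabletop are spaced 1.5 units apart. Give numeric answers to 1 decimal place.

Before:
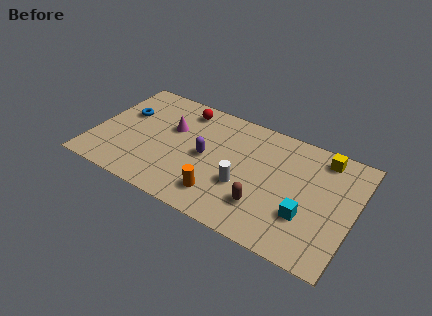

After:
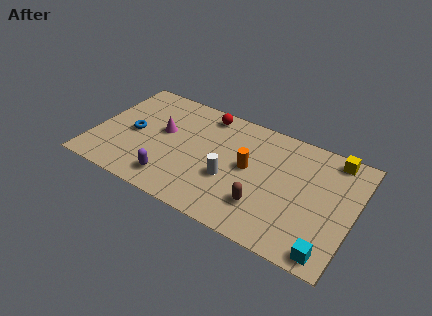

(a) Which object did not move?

the brown capsule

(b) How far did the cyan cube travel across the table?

2.0

From (10.7, 2.3) to (12.0, 0.8), the cyan cube covered √(1.3² + 1.5²) ≈ 2.0 units.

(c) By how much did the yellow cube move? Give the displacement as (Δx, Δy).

(0.5, 0.2)

The yellow cube started near (11.1, 6.1) and ended near (11.6, 6.3).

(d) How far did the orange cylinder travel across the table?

2.5

From (6.6, 1.5) to (7.7, 3.8), the orange cylinder covered √(1.1² + 2.3²) ≈ 2.5 units.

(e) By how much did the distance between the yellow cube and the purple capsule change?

+2.8

The distance was about 6.1 in the first image and 8.9 in the second, so they moved 2.8 units further apart.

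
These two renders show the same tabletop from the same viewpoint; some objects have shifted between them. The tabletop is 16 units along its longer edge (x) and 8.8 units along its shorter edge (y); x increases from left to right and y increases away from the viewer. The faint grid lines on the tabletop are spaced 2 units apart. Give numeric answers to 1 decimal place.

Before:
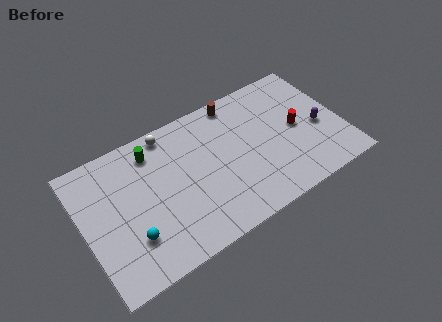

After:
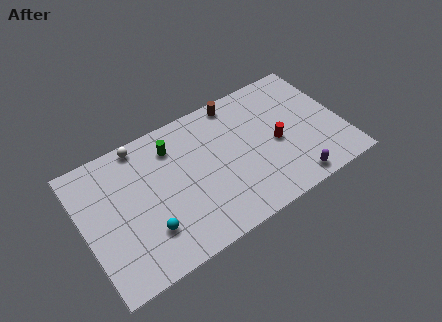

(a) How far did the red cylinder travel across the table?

1.5

From (13.3, 4.4) to (11.9, 4.0), the red cylinder covered √(1.4² + 0.4²) ≈ 1.5 units.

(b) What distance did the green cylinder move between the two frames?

1.2

The green cylinder was near (4.6, 7.2) before and (5.8, 6.9) after, so it travelled √(1.2² + 0.3²) ≈ 1.2 units.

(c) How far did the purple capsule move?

3.6

From (14.6, 3.8) to (12.4, 1.0), the purple capsule covered √(2.2² + 2.8²) ≈ 3.6 units.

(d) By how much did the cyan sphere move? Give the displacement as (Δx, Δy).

(1.0, -0.1)

The cyan sphere was at about (2.6, 2.5) and moved to about (3.6, 2.4).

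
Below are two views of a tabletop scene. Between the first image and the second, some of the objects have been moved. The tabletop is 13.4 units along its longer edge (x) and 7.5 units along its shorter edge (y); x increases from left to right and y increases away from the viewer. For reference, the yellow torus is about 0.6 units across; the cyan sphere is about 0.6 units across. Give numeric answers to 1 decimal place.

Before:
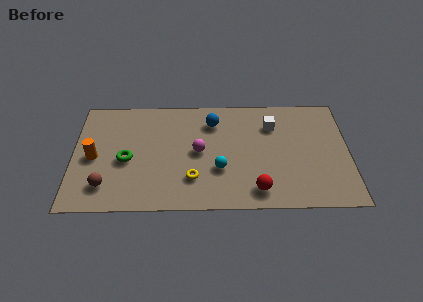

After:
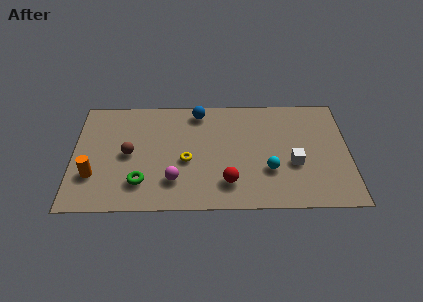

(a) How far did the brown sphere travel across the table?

2.4

The brown sphere moved from about (1.6, 1.6) to (2.7, 3.7), a distance of √(1.1² + 2.1²) ≈ 2.4.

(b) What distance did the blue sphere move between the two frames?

1.0

The blue sphere moved from about (6.8, 5.8) to (6.1, 6.5), a distance of √(0.7² + 0.7²) ≈ 1.0.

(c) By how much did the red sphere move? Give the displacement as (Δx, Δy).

(-1.4, 0.5)

The red sphere started near (8.9, 1.2) and ended near (7.5, 1.7).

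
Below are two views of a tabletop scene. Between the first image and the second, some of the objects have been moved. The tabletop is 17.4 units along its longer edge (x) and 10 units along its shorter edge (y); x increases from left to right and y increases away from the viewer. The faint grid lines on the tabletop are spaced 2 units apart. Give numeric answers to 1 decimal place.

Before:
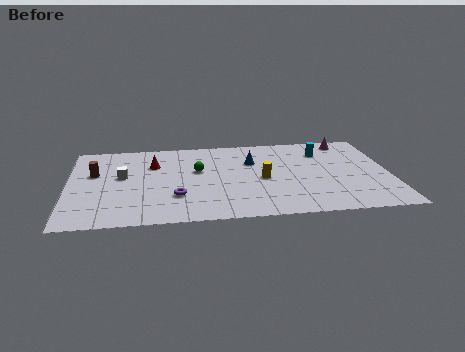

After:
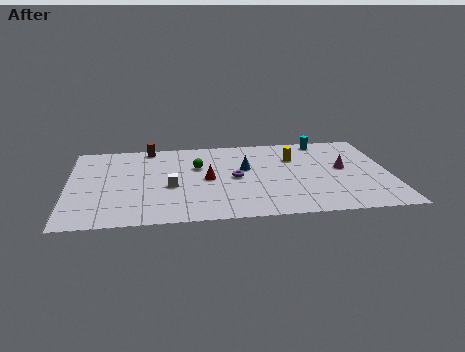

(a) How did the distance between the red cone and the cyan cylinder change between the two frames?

-1.6

The distance was about 9.3 in the first image and 7.7 in the second, so they moved 1.6 units closer together.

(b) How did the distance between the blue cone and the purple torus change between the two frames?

-4.4

They were about 5.7 units apart before and 1.3 after — 4.4 units closer together.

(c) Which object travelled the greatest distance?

the brown cylinder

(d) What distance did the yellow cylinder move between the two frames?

3.0

The yellow cylinder was near (10.5, 4.6) before and (12.3, 7.0) after, so it travelled √(1.8² + 2.4²) ≈ 3.0 units.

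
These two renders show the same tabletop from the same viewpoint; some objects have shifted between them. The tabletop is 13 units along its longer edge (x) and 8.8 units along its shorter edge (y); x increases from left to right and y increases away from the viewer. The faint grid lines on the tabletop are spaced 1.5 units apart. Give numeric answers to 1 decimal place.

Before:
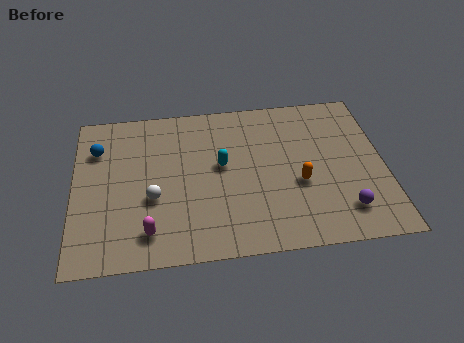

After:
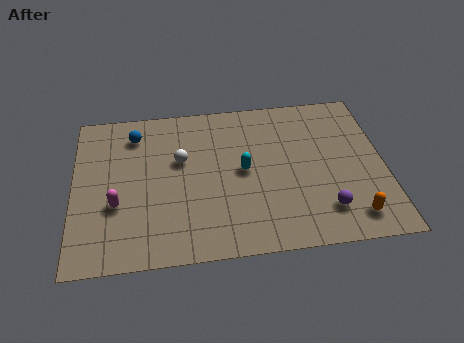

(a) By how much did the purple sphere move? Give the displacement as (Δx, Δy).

(-0.8, 0.1)

The purple sphere was at about (11.2, 1.8) and moved to about (10.4, 1.9).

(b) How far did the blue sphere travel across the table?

1.7

The blue sphere moved from about (1.0, 6.4) to (2.6, 7.1), a distance of √(1.6² + 0.7²) ≈ 1.7.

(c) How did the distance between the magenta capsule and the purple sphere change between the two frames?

+0.6

Before: roughly 8.1 units apart; after: 8.7. That's 0.6 units further apart.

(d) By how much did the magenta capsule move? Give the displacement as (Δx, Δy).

(-1.3, 1.6)

From the two frames, the magenta capsule sits at roughly (3.1, 1.6) before and (1.8, 3.2) after.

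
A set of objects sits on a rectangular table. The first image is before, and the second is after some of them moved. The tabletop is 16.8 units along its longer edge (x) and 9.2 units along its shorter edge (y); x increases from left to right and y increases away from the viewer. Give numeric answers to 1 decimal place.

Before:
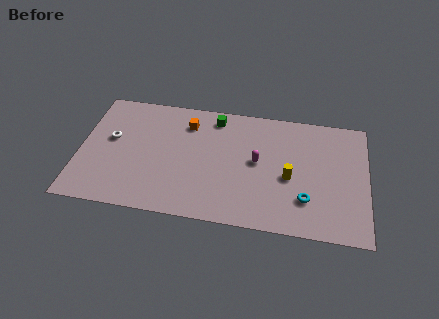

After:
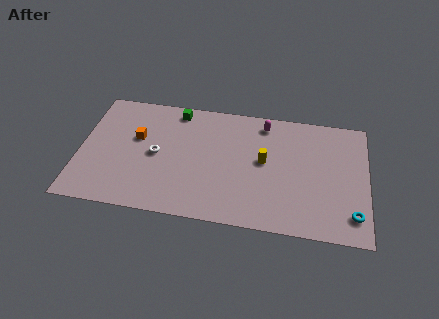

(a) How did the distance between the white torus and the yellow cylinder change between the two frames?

-4.3

The distance was about 10.6 in the first image and 6.3 in the second, so they moved 4.3 units closer together.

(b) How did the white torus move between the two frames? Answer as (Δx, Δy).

(2.7, -0.8)

The white torus was at about (1.8, 5.3) and moved to about (4.5, 4.5).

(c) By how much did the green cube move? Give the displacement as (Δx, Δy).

(-2.3, 0.2)

The green cube was at about (7.8, 7.9) and moved to about (5.5, 8.1).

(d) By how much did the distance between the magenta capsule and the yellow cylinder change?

+0.8

The distance was about 2.1 in the first image and 2.9 in the second, so they moved 0.8 units further apart.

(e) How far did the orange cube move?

3.3

The orange cube moved from about (6.2, 7.2) to (3.3, 5.6), a distance of √(2.9² + 1.6²) ≈ 3.3.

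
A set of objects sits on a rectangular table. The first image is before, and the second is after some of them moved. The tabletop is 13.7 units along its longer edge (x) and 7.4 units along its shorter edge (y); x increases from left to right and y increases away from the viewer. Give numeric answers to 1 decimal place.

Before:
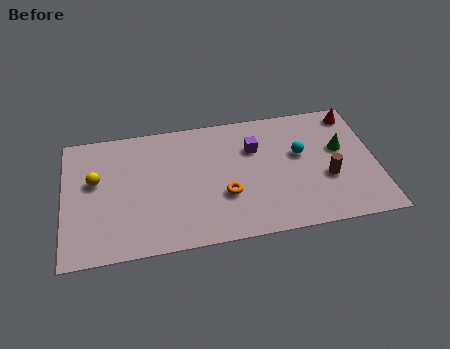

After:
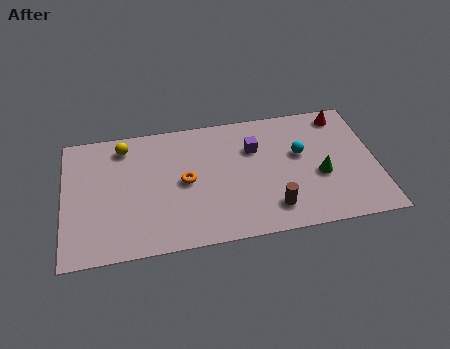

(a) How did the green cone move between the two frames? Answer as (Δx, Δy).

(-1.0, -1.4)

The green cone started near (12.2, 4.4) and ended near (11.2, 3.0).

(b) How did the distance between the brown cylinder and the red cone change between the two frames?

+2.1

The distance was about 3.9 in the first image and 6.0 in the second, so they moved 2.1 units further apart.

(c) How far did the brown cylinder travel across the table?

2.8

The brown cylinder moved from about (11.5, 2.8) to (9.0, 1.5), a distance of √(2.5² + 1.3²) ≈ 2.8.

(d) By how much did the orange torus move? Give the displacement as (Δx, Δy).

(-1.7, 1.1)

The orange torus started near (7.0, 2.6) and ended near (5.3, 3.7).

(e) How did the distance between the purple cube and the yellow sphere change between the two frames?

-1.2

The distance was about 7.0 in the first image and 5.8 in the second, so they moved 1.2 units closer together.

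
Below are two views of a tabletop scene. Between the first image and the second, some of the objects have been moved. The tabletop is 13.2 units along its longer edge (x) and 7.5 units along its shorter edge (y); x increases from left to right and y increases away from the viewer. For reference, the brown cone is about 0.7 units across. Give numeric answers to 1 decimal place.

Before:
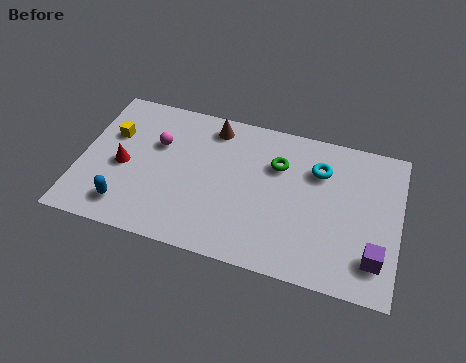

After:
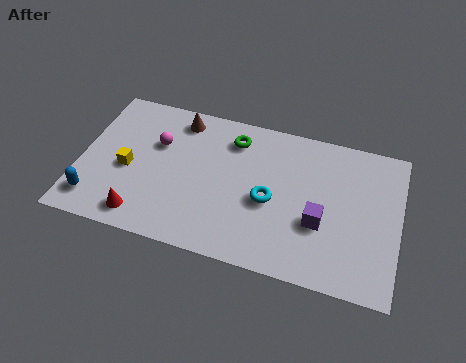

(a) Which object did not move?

the magenta sphere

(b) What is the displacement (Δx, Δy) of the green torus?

(-1.9, 0.8)

The green torus was at about (8.1, 5.2) and moved to about (6.2, 6.0).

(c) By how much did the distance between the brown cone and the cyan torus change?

+0.5

Before: roughly 4.6 units apart; after: 5.1. That's 0.5 units further apart.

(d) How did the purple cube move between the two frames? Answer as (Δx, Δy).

(-2.3, 1.1)

The purple cube was at about (12.3, 1.7) and moved to about (10.0, 2.8).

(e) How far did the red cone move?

2.5

The red cone was near (1.8, 3.4) before and (2.8, 1.1) after, so it travelled √(1.0² + 2.3²) ≈ 2.5 units.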